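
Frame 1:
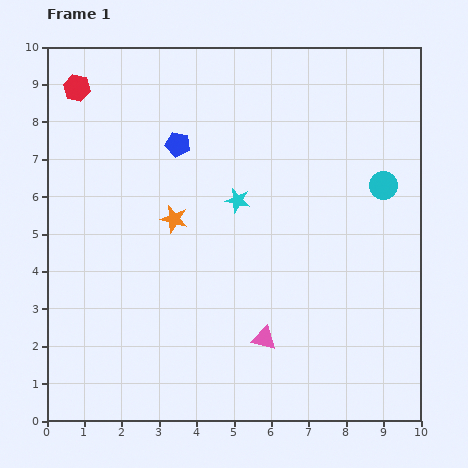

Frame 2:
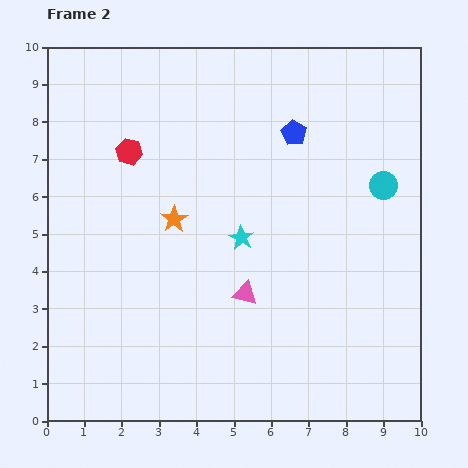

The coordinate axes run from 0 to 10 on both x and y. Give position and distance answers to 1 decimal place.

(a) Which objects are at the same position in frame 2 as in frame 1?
the orange star, the cyan circle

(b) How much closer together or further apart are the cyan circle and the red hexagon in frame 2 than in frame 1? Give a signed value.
-1.7

Distance in frame 1: 8.6. Distance in frame 2: 6.9.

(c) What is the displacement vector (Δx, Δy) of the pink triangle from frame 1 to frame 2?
(-0.5, 1.2)

The pink triangle was at (5.8, 2.2) in frame 1 and (5.3, 3.4) in frame 2.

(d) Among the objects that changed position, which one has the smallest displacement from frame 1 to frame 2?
the cyan star

(moved 1.0)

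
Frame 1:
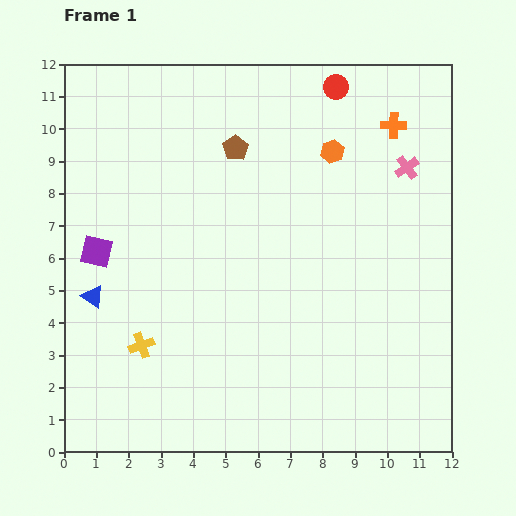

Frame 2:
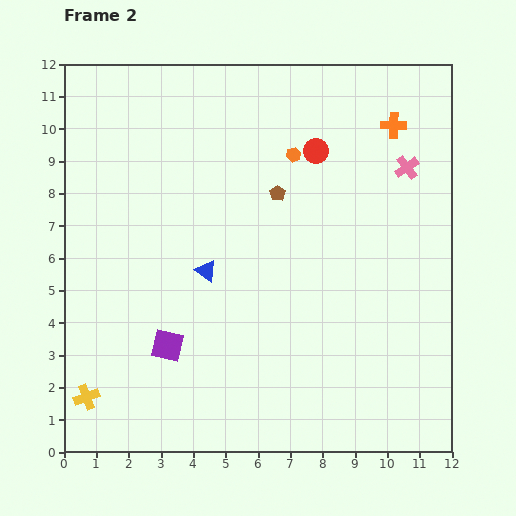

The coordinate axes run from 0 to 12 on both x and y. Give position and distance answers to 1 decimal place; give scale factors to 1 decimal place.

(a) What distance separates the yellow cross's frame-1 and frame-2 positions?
2.3

The yellow cross moved from (2.4, 3.3) to (0.7, 1.7), a distance of √(1.7² + 1.6²) ≈ 2.3.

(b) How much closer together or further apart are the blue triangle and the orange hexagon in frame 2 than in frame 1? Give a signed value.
-4.2

Distance in frame 1: 8.7. Distance in frame 2: 4.5.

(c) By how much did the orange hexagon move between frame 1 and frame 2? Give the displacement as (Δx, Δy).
(-1.2, -0.1)

The orange hexagon was at (8.3, 9.3) in frame 1 and (7.1, 9.2) in frame 2.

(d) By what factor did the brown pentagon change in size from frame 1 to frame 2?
0.6×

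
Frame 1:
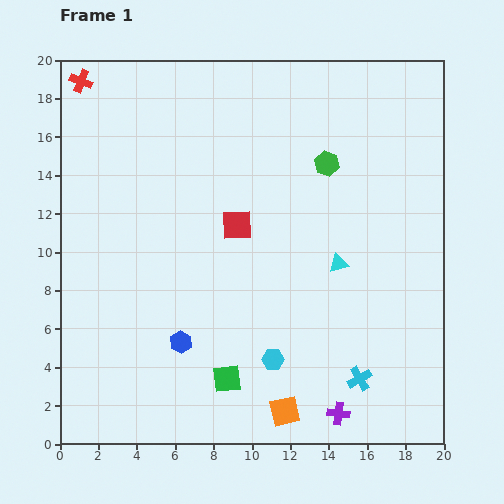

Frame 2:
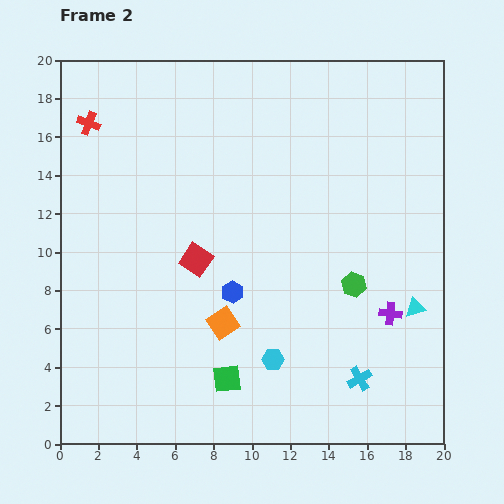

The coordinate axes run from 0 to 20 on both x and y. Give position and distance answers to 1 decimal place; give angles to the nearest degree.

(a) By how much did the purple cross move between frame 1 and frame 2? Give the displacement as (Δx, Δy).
(2.7, 5.2)

The purple cross was at (14.5, 1.6) in frame 1 and (17.2, 6.8) in frame 2.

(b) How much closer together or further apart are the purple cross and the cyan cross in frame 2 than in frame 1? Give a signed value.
+1.7

Distance in frame 1: 2.1. Distance in frame 2: 3.8.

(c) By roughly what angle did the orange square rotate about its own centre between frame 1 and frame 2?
22° counter-clockwise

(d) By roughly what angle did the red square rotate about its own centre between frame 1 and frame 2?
36° clockwise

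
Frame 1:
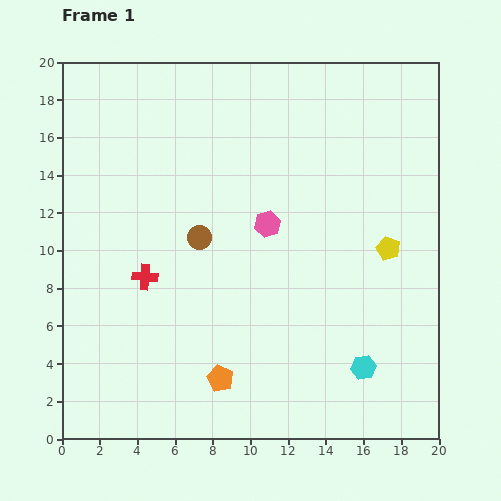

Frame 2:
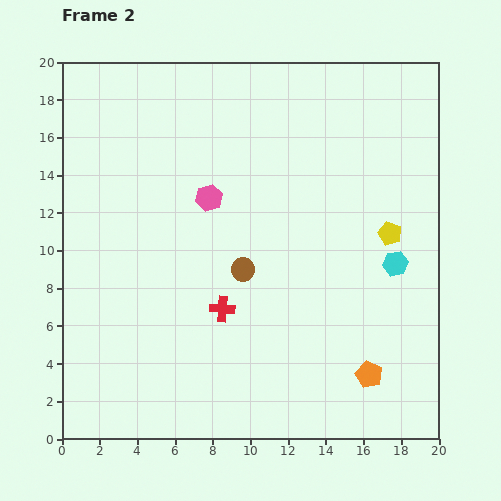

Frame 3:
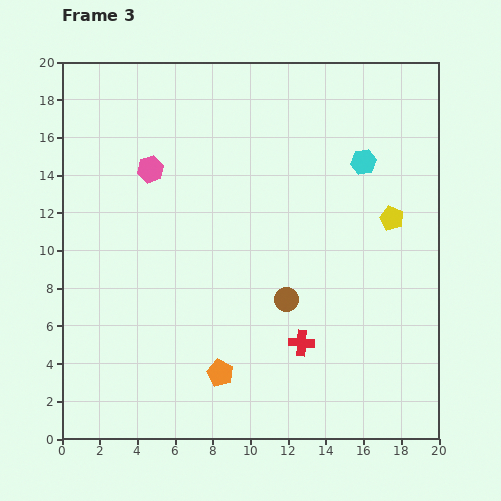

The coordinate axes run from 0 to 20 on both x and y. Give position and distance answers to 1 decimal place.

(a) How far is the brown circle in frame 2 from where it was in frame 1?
2.9

The brown circle moved from (7.3, 10.7) to (9.6, 9.0), a distance of √(2.3² + 1.7²) ≈ 2.9.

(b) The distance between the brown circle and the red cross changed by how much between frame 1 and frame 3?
-1.2

Distance in frame 1: 3.6. Distance in frame 3: 2.4.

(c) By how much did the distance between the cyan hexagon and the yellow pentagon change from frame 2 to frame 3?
+1.8

Distance in frame 2: 1.6. Distance in frame 3: 3.4.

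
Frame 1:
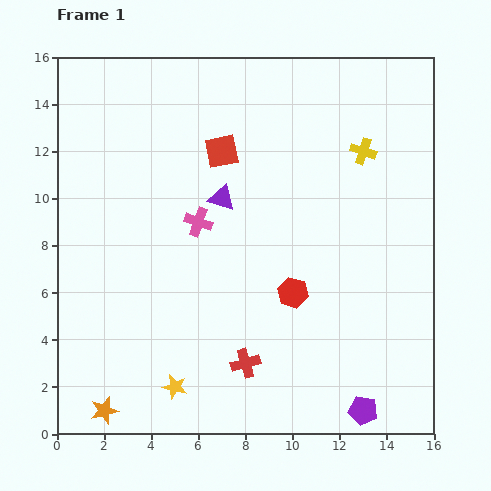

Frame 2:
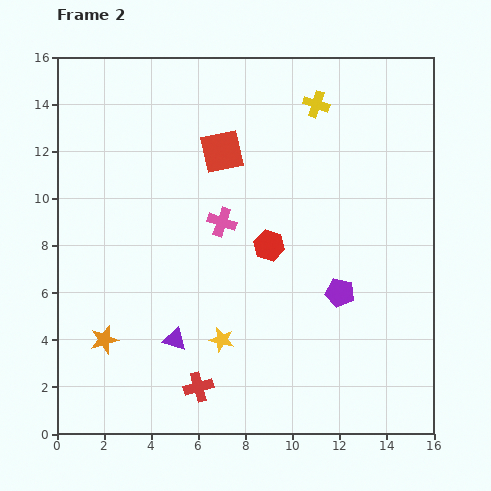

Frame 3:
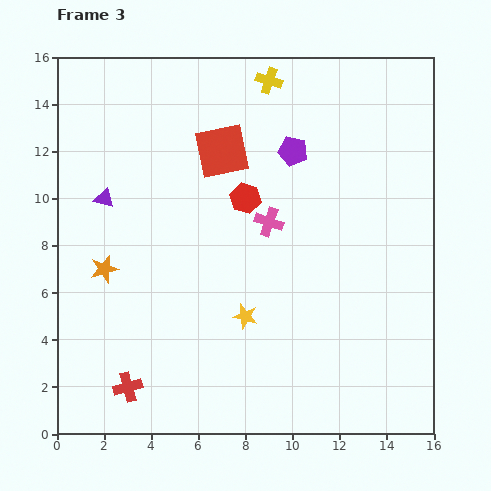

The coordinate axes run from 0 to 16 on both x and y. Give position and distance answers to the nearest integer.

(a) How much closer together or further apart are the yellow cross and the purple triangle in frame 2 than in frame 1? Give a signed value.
+6

Distance in frame 1: 6. Distance in frame 2: 12.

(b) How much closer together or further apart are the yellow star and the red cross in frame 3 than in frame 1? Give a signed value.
+3

Distance in frame 1: 3. Distance in frame 3: 6.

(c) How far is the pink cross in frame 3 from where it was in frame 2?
2

The pink cross moved from (7, 9) to (9, 9), a distance of √(2² + 0²) ≈ 2.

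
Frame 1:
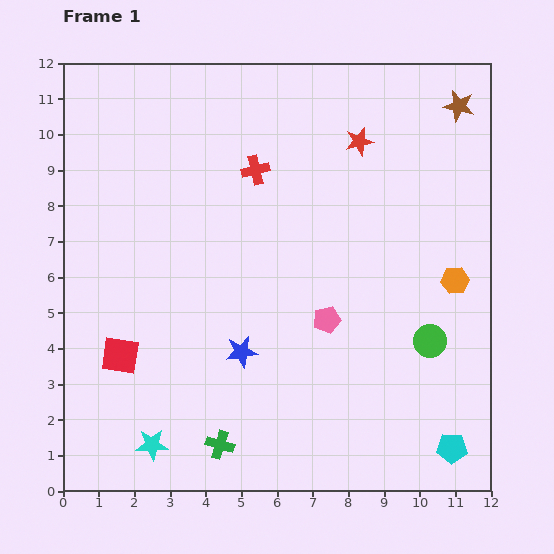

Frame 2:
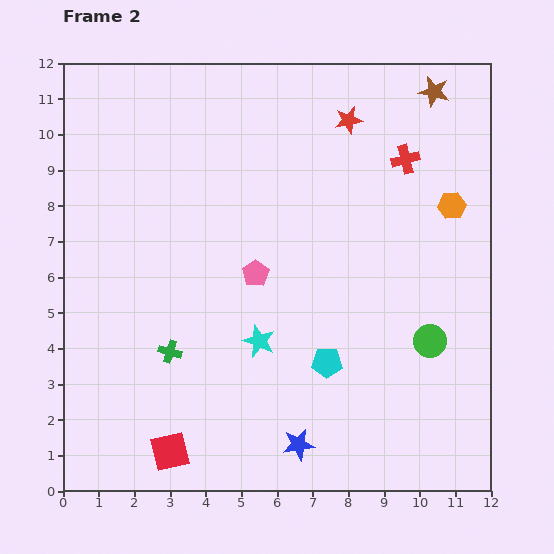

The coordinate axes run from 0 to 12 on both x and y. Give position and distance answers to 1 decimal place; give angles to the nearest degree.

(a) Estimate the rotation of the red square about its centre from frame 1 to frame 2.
22° counter-clockwise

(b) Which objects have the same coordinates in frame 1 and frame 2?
the green circle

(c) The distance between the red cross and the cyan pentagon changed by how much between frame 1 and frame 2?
-3.4

Distance in frame 1: 9.5. Distance in frame 2: 6.1.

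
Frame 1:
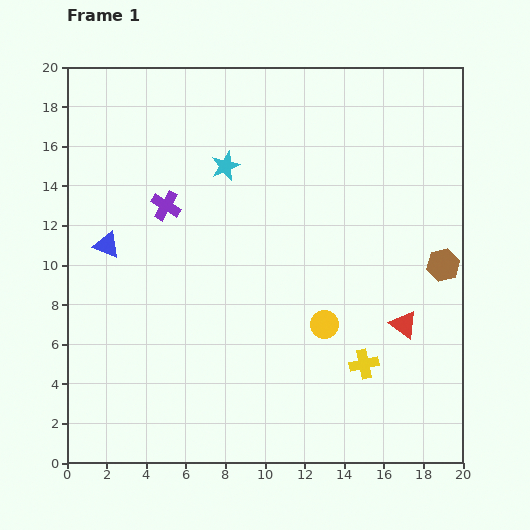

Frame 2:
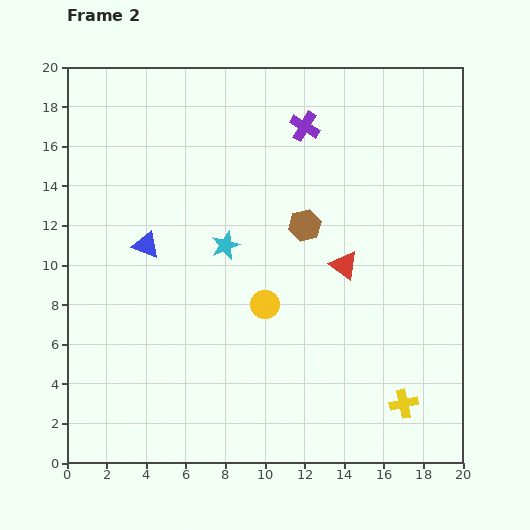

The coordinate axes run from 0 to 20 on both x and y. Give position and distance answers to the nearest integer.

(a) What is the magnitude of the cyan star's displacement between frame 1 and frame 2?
4

The cyan star moved from (8, 15) to (8, 11), a distance of √(0² + 4²) ≈ 4.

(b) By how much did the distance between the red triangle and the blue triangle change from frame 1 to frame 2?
-6

Distance in frame 1: 16. Distance in frame 2: 10.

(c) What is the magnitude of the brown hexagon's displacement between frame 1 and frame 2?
7

The brown hexagon moved from (19, 10) to (12, 12), a distance of √(7² + 2²) ≈ 7.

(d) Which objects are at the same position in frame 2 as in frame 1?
none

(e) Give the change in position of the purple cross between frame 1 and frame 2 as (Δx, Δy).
(7, 4)

The purple cross was at (5, 13) in frame 1 and (12, 17) in frame 2.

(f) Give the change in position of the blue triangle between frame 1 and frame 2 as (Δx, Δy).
(2, 0)

The blue triangle was at (2, 11) in frame 1 and (4, 11) in frame 2.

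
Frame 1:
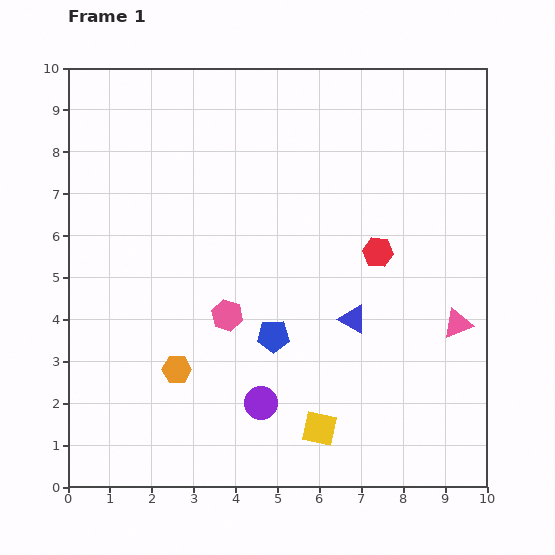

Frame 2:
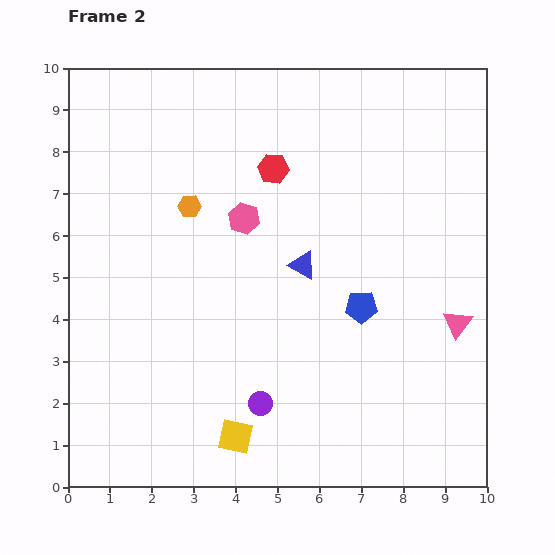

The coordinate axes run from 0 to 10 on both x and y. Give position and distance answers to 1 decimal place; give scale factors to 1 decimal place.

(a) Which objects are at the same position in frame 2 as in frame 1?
the purple circle, the pink triangle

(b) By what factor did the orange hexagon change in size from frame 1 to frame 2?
0.8×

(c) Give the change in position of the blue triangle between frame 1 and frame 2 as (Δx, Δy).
(-1.2, 1.3)

The blue triangle was at (6.8, 4.0) in frame 1 and (5.6, 5.3) in frame 2.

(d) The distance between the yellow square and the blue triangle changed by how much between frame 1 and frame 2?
+1.7

Distance in frame 1: 2.7. Distance in frame 2: 4.4.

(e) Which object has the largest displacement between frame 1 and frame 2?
the orange hexagon

(moved 3.9; next 3.2)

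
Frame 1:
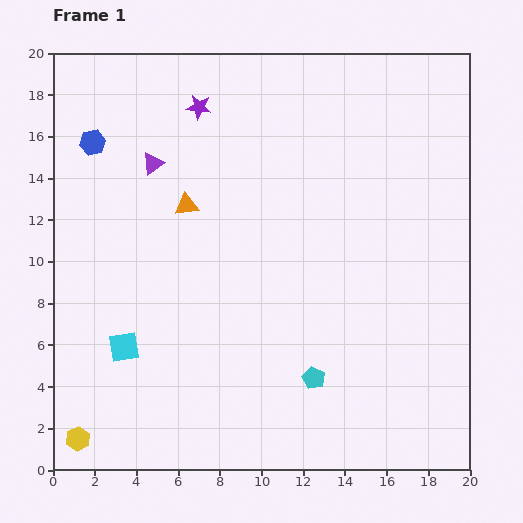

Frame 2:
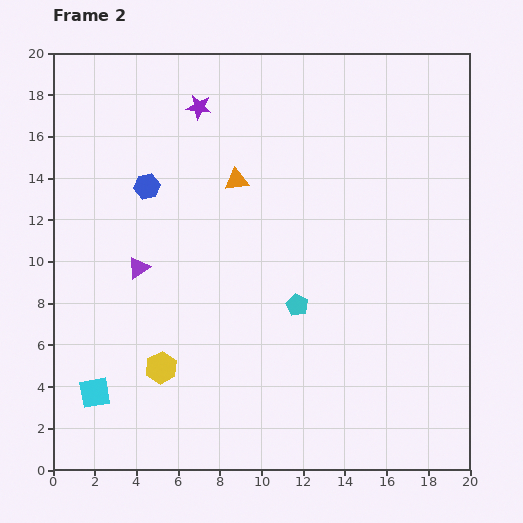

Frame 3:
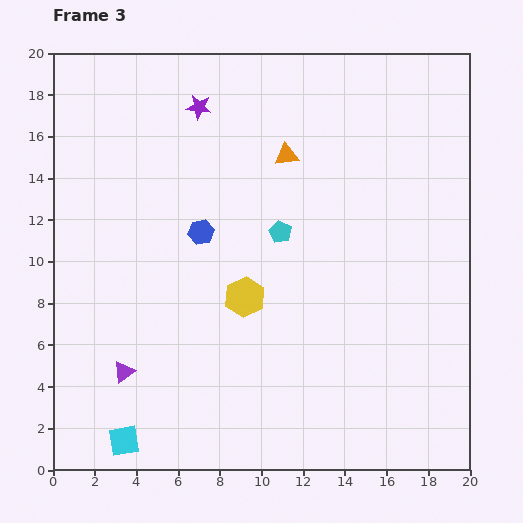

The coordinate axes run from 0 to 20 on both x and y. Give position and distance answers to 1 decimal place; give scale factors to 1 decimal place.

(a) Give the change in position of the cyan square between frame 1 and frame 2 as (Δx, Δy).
(-1.4, -2.2)

The cyan square was at (3.4, 5.9) in frame 1 and (2.0, 3.7) in frame 2.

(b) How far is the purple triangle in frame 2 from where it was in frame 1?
5.0

The purple triangle moved from (4.8, 14.7) to (4.1, 9.7), a distance of √(0.7² + 5.0²) ≈ 5.0.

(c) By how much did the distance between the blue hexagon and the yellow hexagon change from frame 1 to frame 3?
-10.5

Distance in frame 1: 14.2. Distance in frame 3: 3.7.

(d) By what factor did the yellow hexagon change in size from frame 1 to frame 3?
1.6×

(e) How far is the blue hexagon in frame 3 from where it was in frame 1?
6.7

The blue hexagon moved from (1.9, 15.7) to (7.1, 11.4), a distance of √(5.2² + 4.3²) ≈ 6.7.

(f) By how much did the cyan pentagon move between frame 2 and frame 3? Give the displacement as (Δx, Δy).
(-0.8, 3.5)

The cyan pentagon was at (11.7, 7.9) in frame 2 and (10.9, 11.4) in frame 3.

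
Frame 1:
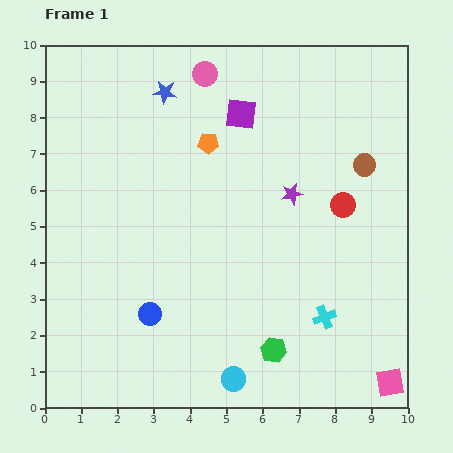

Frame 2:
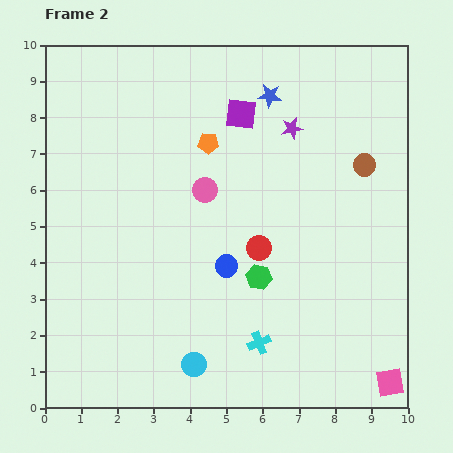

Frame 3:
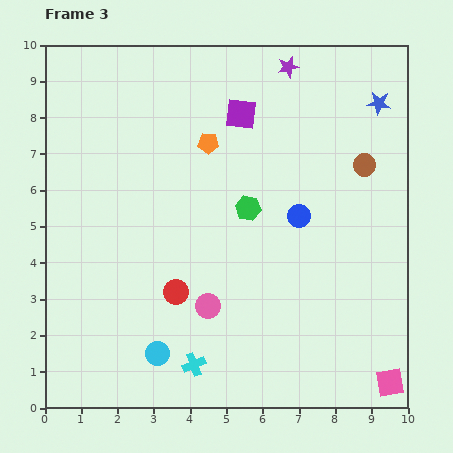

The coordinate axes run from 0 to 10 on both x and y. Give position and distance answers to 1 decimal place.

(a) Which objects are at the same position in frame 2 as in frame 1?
the purple square, the pink square, the orange pentagon, the brown circle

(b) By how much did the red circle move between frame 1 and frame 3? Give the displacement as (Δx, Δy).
(-4.6, -2.4)

The red circle was at (8.2, 5.6) in frame 1 and (3.6, 3.2) in frame 3.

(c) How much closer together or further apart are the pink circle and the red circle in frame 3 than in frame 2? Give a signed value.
-1.2

Distance in frame 2: 2.2. Distance in frame 3: 1.0.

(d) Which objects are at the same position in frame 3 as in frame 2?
the purple square, the pink square, the orange pentagon, the brown circle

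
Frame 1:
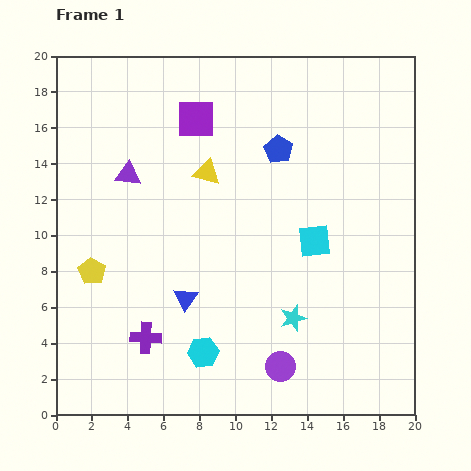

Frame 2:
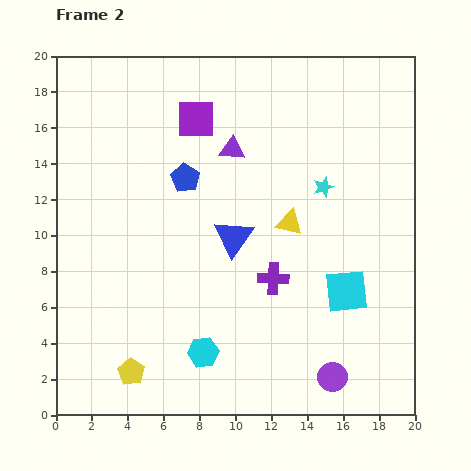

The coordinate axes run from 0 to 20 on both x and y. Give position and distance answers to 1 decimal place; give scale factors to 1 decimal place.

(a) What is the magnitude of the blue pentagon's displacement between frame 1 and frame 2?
5.4

The blue pentagon moved from (12.4, 14.8) to (7.2, 13.2), a distance of √(5.2² + 1.6²) ≈ 5.4.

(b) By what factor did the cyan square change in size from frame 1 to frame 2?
1.3×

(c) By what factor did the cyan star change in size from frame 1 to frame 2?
0.8×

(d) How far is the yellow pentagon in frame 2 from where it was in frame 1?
6.0

The yellow pentagon moved from (2.0, 8.0) to (4.2, 2.4), a distance of √(2.2² + 5.6²) ≈ 6.0.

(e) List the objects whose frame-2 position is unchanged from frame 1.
the purple square, the cyan hexagon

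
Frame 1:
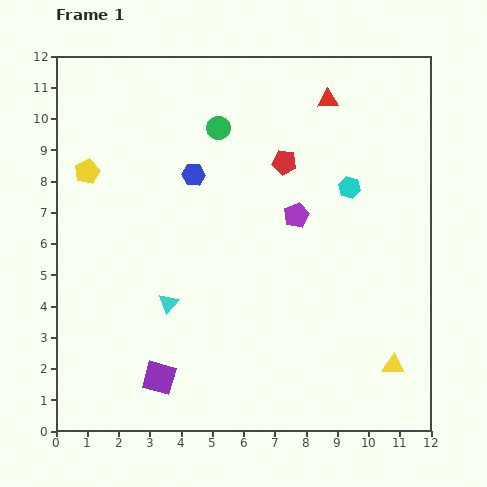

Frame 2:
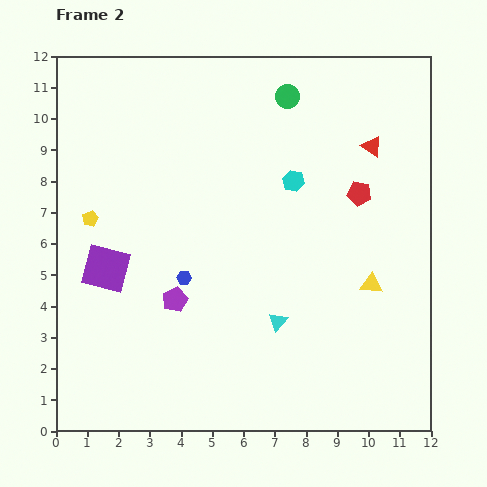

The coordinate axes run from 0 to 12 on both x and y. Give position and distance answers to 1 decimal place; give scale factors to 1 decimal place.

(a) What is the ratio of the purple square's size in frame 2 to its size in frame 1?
1.5×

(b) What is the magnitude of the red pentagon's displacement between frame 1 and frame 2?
2.6

The red pentagon moved from (7.3, 8.6) to (9.7, 7.6), a distance of √(2.4² + 1.0²) ≈ 2.6.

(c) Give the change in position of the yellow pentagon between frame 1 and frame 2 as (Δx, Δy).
(0.1, -1.5)

The yellow pentagon was at (1.0, 8.3) in frame 1 and (1.1, 6.8) in frame 2.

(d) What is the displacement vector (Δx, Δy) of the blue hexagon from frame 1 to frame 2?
(-0.3, -3.3)

The blue hexagon was at (4.4, 8.2) in frame 1 and (4.1, 4.9) in frame 2.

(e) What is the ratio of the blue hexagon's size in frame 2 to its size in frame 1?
0.6×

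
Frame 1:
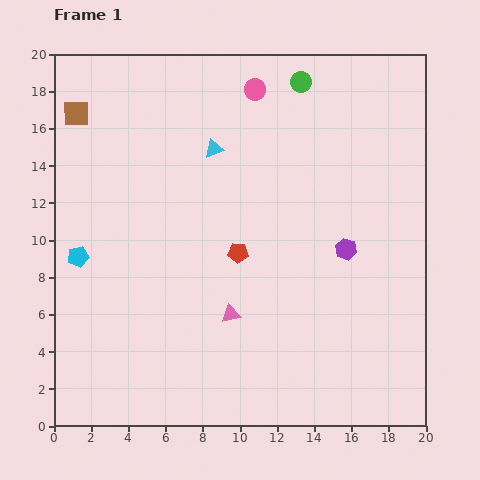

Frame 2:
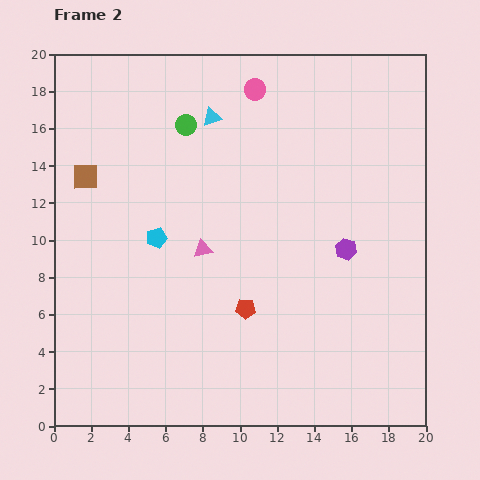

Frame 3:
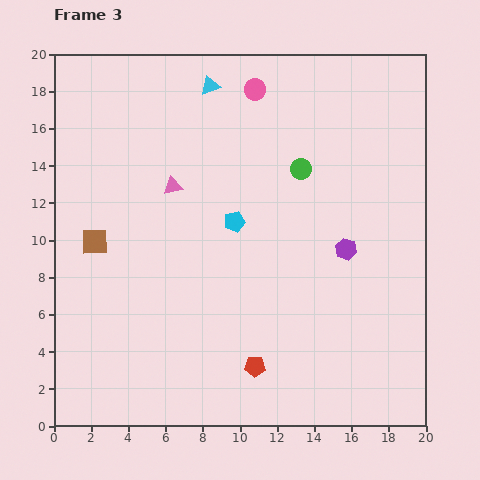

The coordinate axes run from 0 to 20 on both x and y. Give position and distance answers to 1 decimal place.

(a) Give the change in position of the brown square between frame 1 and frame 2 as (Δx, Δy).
(0.5, -3.4)

The brown square was at (1.2, 16.8) in frame 1 and (1.7, 13.4) in frame 2.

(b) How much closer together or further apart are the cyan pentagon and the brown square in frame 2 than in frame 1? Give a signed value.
-2.7

Distance in frame 1: 7.7. Distance in frame 2: 5.0.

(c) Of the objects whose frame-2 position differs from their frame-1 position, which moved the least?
the cyan triangle

(moved 1.7)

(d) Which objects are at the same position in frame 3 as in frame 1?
the purple hexagon, the pink circle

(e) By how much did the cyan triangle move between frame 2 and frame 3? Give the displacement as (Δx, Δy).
(-0.1, 1.7)

The cyan triangle was at (8.5, 16.6) in frame 2 and (8.4, 18.3) in frame 3.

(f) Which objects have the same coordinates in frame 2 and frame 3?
the purple hexagon, the pink circle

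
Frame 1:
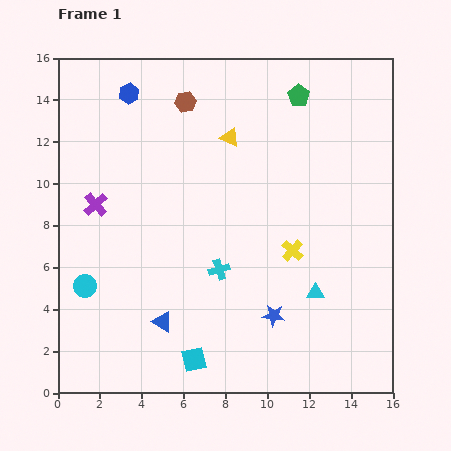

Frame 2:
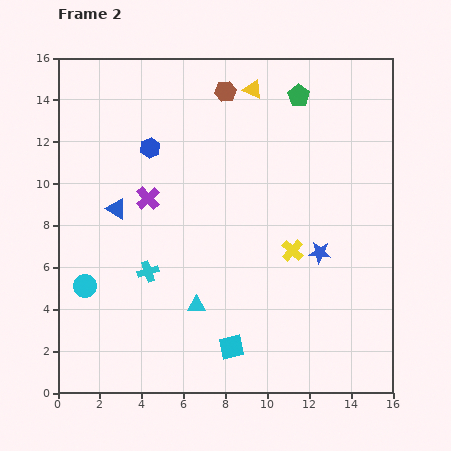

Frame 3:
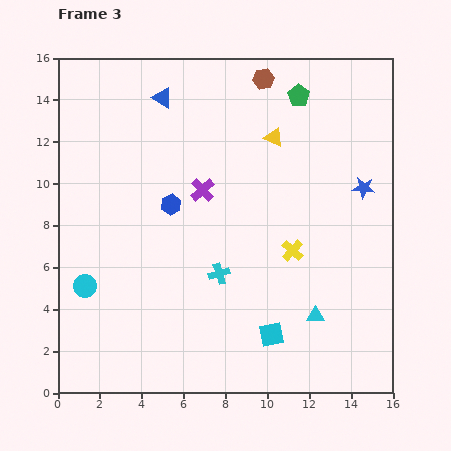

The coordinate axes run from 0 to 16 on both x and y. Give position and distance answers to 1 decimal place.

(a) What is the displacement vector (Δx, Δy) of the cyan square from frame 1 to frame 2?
(1.8, 0.6)

The cyan square was at (6.5, 1.6) in frame 1 and (8.3, 2.2) in frame 2.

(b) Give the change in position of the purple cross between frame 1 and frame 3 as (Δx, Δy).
(5.1, 0.7)

The purple cross was at (1.8, 9.0) in frame 1 and (6.9, 9.7) in frame 3.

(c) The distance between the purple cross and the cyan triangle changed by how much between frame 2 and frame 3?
+2.5

Distance in frame 2: 5.6. Distance in frame 3: 8.1.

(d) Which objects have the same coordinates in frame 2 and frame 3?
the cyan circle, the green pentagon, the yellow cross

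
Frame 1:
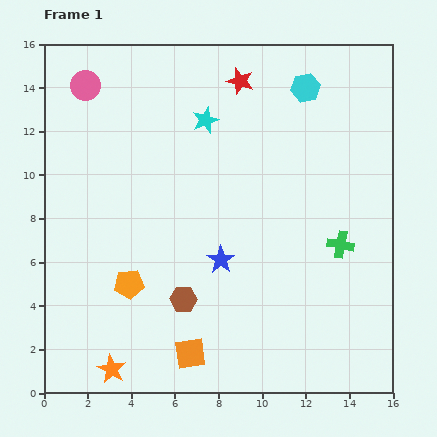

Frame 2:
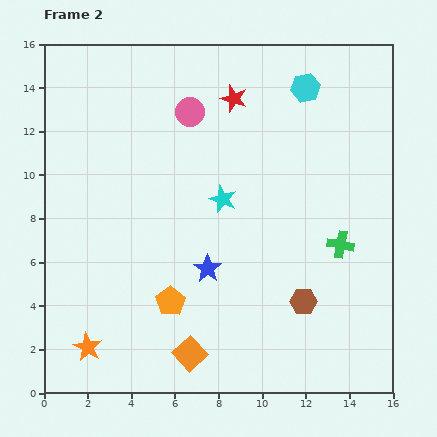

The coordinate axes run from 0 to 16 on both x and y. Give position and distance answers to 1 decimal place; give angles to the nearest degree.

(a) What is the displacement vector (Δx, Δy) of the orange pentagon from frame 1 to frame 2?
(1.9, -0.8)

The orange pentagon was at (3.9, 5.0) in frame 1 and (5.8, 4.2) in frame 2.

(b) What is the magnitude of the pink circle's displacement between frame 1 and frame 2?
4.9

The pink circle moved from (1.9, 14.1) to (6.7, 12.9), a distance of √(4.8² + 1.2²) ≈ 4.9.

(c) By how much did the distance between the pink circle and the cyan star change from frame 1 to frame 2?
-1.4

Distance in frame 1: 5.7. Distance in frame 2: 4.3.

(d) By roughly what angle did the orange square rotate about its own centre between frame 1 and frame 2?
34° counter-clockwise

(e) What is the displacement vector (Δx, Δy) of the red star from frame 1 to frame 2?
(-0.3, -0.8)

The red star was at (9.0, 14.3) in frame 1 and (8.7, 13.5) in frame 2.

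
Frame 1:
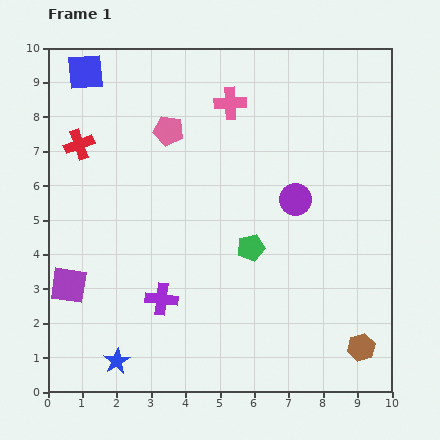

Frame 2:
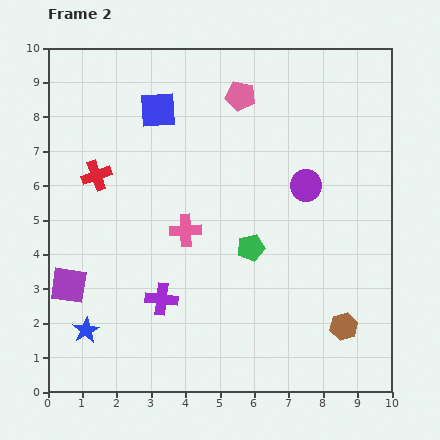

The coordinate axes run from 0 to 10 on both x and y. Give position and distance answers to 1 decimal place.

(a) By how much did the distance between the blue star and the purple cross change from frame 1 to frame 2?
+0.2

Distance in frame 1: 2.2. Distance in frame 2: 2.4.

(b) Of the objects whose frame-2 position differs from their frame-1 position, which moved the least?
the purple circle

(moved 0.5)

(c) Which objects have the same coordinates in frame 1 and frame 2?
the purple cross, the purple square, the green pentagon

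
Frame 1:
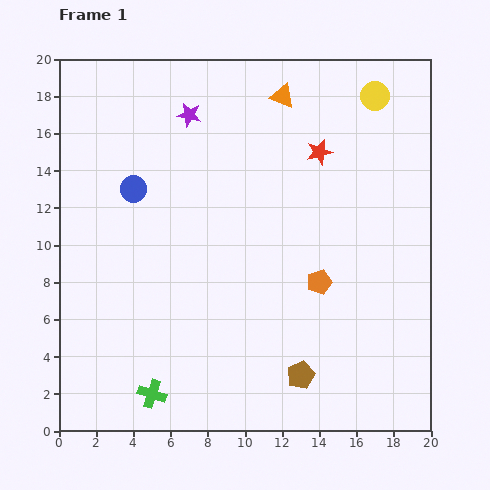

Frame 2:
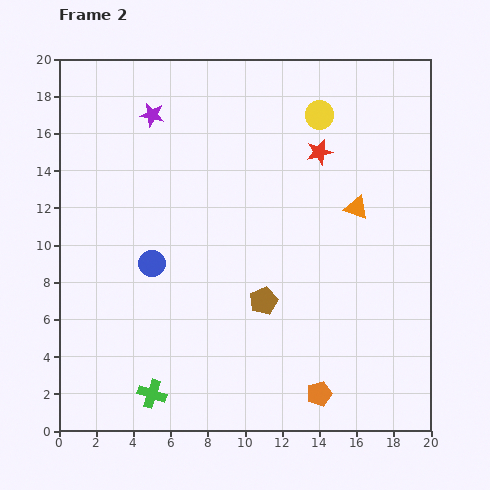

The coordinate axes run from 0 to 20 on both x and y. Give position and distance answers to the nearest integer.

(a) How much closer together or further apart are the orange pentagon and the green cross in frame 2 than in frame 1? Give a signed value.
-2

Distance in frame 1: 11. Distance in frame 2: 9.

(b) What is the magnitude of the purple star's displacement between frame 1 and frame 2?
2

The purple star moved from (7, 17) to (5, 17), a distance of √(2² + 0²) ≈ 2.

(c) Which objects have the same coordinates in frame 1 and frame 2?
the red star, the green cross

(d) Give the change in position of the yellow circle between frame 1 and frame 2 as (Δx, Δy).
(-3, -1)

The yellow circle was at (17, 18) in frame 1 and (14, 17) in frame 2.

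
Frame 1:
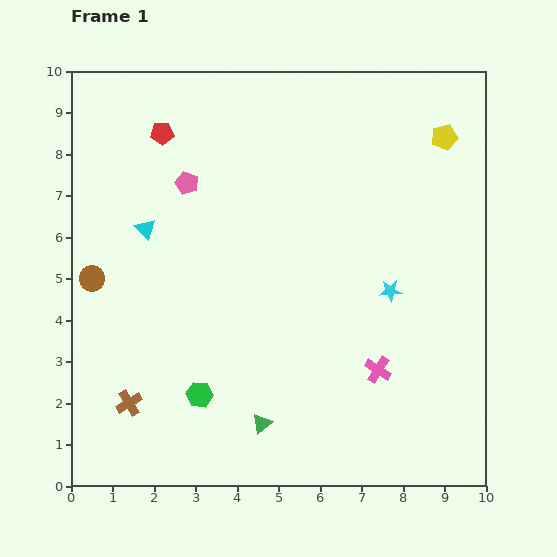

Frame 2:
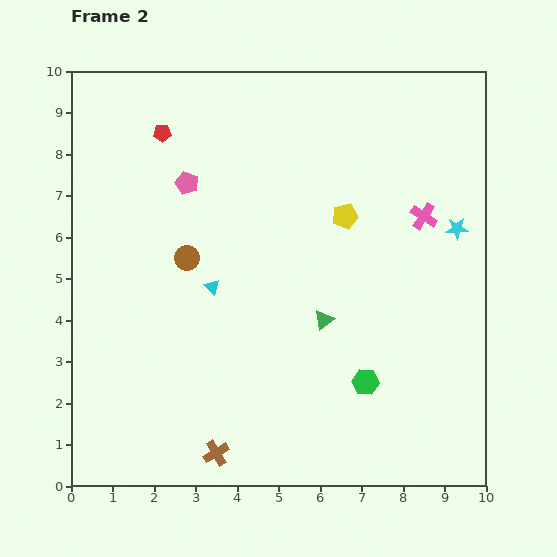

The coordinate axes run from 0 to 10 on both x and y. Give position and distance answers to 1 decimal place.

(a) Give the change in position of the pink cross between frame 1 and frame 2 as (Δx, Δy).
(1.1, 3.7)

The pink cross was at (7.4, 2.8) in frame 1 and (8.5, 6.5) in frame 2.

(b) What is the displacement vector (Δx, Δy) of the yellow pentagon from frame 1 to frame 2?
(-2.4, -1.9)

The yellow pentagon was at (9.0, 8.4) in frame 1 and (6.6, 6.5) in frame 2.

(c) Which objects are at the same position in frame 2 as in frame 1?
the red pentagon, the pink pentagon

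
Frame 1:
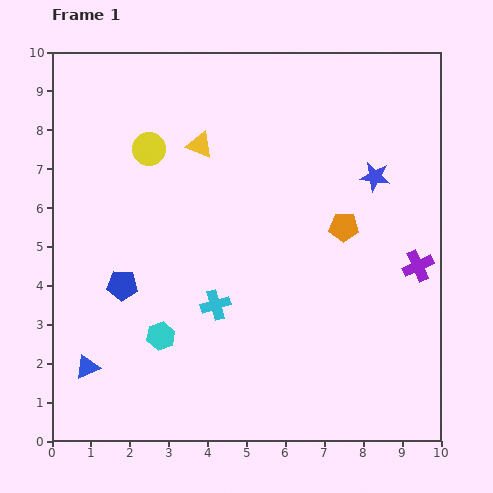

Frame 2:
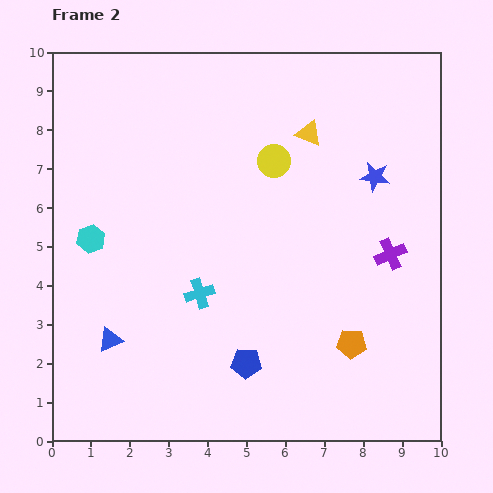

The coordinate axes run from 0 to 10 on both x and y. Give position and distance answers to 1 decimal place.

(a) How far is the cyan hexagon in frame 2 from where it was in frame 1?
3.1

The cyan hexagon moved from (2.8, 2.7) to (1.0, 5.2), a distance of √(1.8² + 2.5²) ≈ 3.1.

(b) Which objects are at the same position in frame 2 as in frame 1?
the blue star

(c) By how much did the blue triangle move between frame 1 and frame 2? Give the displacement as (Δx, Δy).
(0.6, 0.7)

The blue triangle was at (0.9, 1.9) in frame 1 and (1.5, 2.6) in frame 2.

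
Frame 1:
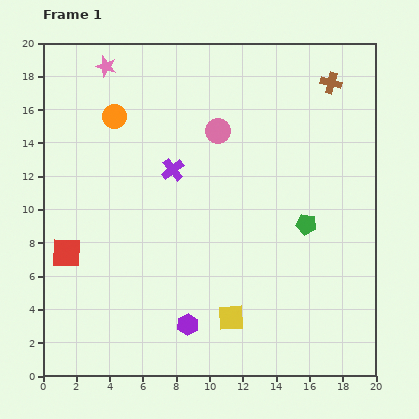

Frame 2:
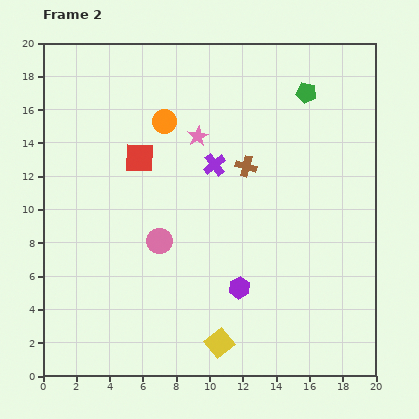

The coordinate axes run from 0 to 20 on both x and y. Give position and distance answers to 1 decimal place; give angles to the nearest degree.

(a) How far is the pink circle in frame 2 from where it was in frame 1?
7.5

The pink circle moved from (10.5, 14.7) to (7.0, 8.1), a distance of √(3.5² + 6.6²) ≈ 7.5.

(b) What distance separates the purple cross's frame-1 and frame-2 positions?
2.5

The purple cross moved from (7.8, 12.4) to (10.3, 12.7), a distance of √(2.5² + 0.3²) ≈ 2.5.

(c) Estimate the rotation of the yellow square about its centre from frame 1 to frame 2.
35° counter-clockwise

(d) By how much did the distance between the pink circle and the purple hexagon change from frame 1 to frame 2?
-6.1

Distance in frame 1: 11.7. Distance in frame 2: 5.6.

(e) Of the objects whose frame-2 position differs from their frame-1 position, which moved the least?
the yellow square

(moved 1.7)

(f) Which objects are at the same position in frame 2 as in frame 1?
none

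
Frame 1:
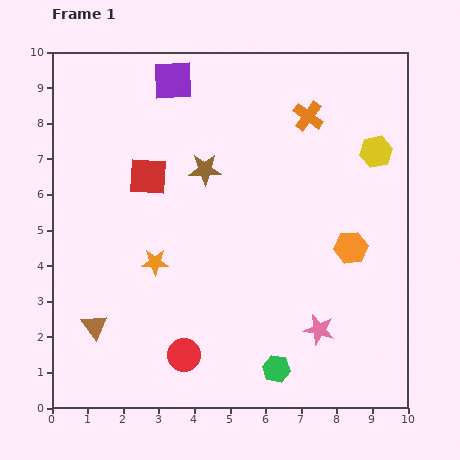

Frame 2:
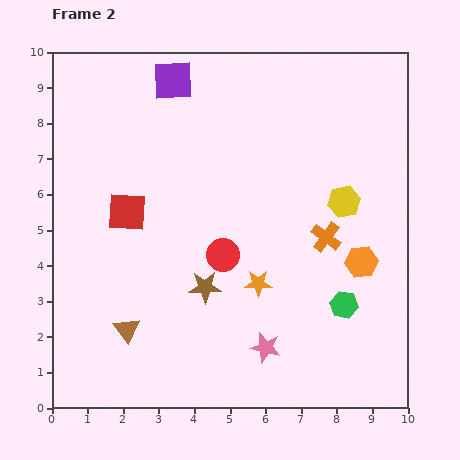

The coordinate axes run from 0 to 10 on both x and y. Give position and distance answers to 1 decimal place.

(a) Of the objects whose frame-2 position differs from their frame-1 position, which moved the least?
the orange hexagon

(moved 0.5)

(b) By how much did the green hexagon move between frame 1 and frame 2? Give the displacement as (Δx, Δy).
(1.9, 1.8)

The green hexagon was at (6.3, 1.1) in frame 1 and (8.2, 2.9) in frame 2.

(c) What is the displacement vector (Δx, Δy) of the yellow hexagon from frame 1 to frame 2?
(-0.9, -1.4)

The yellow hexagon was at (9.1, 7.2) in frame 1 and (8.2, 5.8) in frame 2.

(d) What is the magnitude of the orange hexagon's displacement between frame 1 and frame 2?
0.5

The orange hexagon moved from (8.4, 4.5) to (8.7, 4.1), a distance of √(0.3² + 0.4²) ≈ 0.5.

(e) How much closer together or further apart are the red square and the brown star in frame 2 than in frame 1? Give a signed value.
+1.4

Distance in frame 1: 1.6. Distance in frame 2: 3.0.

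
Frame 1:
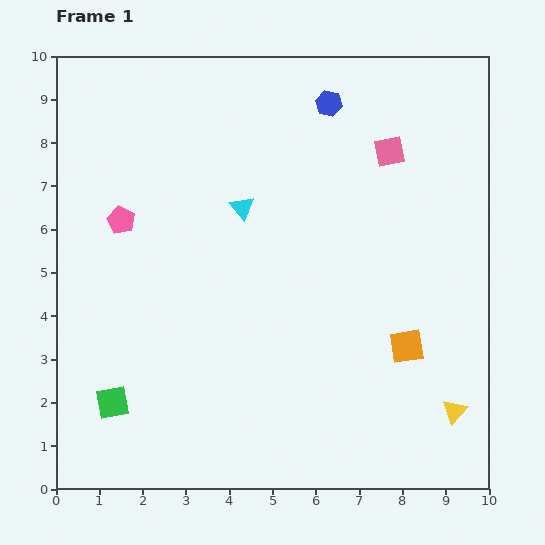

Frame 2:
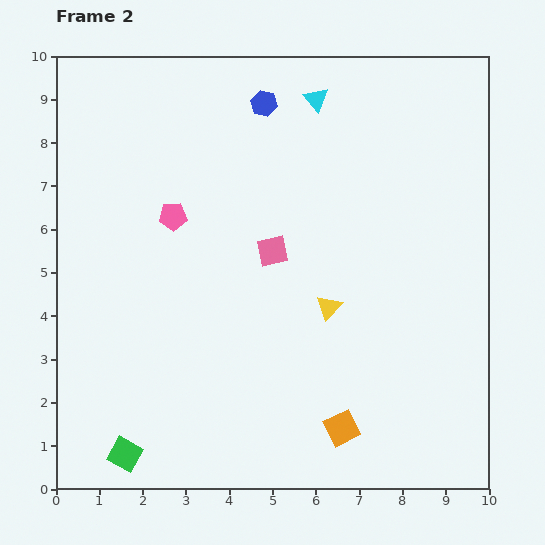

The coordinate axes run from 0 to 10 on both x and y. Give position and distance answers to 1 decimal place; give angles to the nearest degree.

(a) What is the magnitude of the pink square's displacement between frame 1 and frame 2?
3.5

The pink square moved from (7.7, 7.8) to (5.0, 5.5), a distance of √(2.7² + 2.3²) ≈ 3.5.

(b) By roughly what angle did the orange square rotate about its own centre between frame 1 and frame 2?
18° counter-clockwise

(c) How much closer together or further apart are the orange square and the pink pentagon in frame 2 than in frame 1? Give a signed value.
-0.9

Distance in frame 1: 7.2. Distance in frame 2: 6.3.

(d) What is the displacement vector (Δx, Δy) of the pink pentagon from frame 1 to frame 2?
(1.2, 0.1)

The pink pentagon was at (1.5, 6.2) in frame 1 and (2.7, 6.3) in frame 2.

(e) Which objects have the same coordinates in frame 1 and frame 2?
none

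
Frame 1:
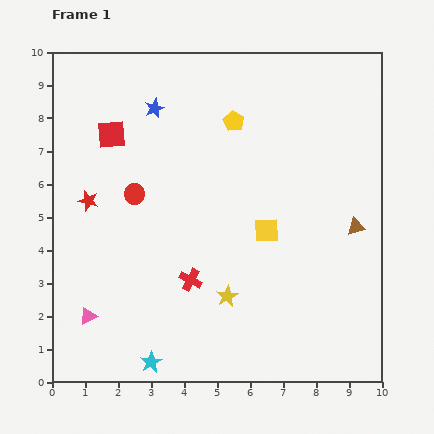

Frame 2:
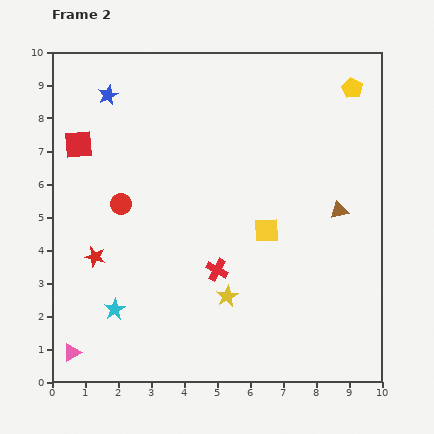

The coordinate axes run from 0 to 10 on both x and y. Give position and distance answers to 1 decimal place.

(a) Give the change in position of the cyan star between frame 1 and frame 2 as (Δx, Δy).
(-1.1, 1.6)

The cyan star was at (3.0, 0.6) in frame 1 and (1.9, 2.2) in frame 2.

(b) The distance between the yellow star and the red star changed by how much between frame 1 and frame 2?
-0.9

Distance in frame 1: 5.1. Distance in frame 2: 4.2.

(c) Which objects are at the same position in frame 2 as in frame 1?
the yellow square, the yellow star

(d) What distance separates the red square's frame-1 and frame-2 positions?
1.0

The red square moved from (1.8, 7.5) to (0.8, 7.2), a distance of √(1.0² + 0.3²) ≈ 1.0.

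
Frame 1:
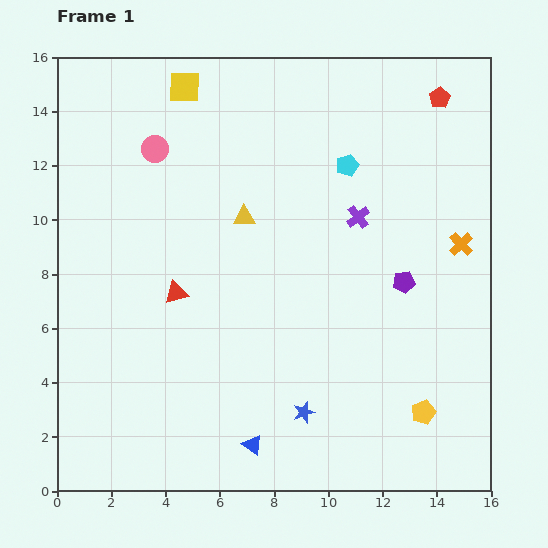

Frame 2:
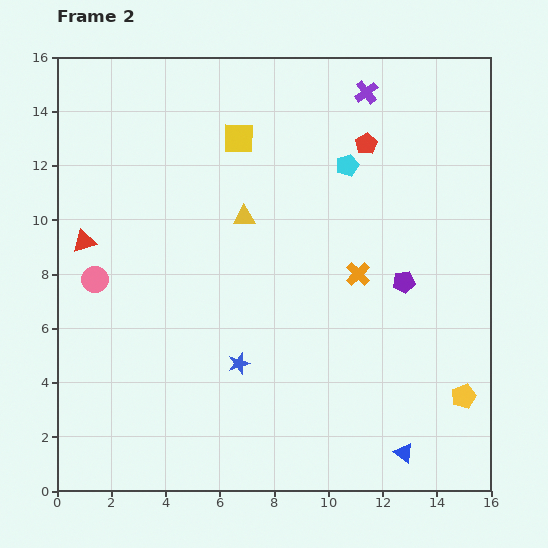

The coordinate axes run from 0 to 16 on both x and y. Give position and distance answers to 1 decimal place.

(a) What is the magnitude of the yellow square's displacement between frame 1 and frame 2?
2.8

The yellow square moved from (4.7, 14.9) to (6.7, 13.0), a distance of √(2.0² + 1.9²) ≈ 2.8.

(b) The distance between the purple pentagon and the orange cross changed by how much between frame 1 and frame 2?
-0.8

Distance in frame 1: 2.5. Distance in frame 2: 1.7.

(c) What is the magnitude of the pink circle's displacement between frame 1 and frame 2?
5.3

The pink circle moved from (3.6, 12.6) to (1.4, 7.8), a distance of √(2.2² + 4.8²) ≈ 5.3.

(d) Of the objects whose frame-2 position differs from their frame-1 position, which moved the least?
the yellow pentagon

(moved 1.6)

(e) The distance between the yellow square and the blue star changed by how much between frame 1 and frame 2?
-4.5

Distance in frame 1: 12.8. Distance in frame 2: 8.3.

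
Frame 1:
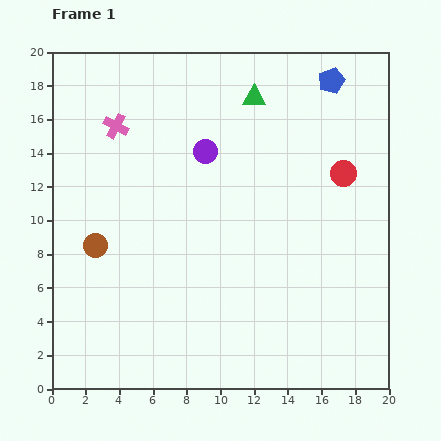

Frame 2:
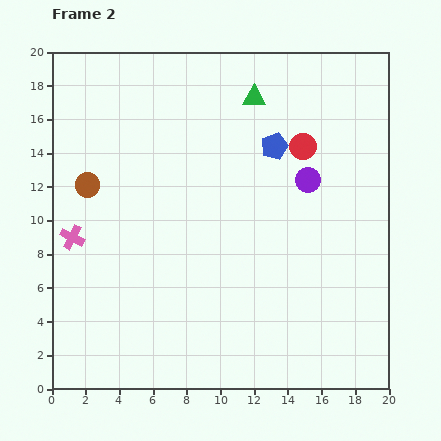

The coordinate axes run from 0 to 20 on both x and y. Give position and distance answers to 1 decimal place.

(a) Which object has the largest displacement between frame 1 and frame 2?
the pink cross

(moved 7.1; next 6.3)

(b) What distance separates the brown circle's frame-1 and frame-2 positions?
3.6

The brown circle moved from (2.6, 8.5) to (2.1, 12.1), a distance of √(0.5² + 3.6²) ≈ 3.6.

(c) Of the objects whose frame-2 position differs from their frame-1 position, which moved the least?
the red circle

(moved 2.9)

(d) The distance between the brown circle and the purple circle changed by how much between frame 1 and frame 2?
+4.5

Distance in frame 1: 8.6. Distance in frame 2: 13.1.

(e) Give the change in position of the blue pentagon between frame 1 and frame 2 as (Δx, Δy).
(-3.4, -3.9)

The blue pentagon was at (16.6, 18.3) in frame 1 and (13.2, 14.4) in frame 2.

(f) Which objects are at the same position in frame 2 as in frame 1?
the green triangle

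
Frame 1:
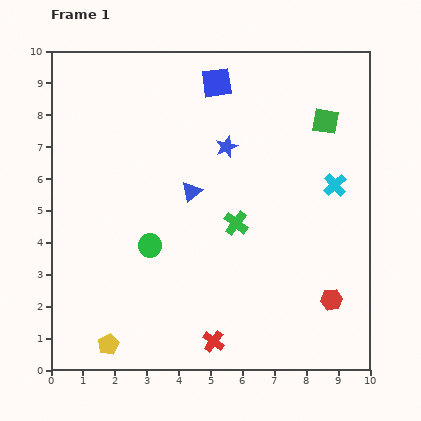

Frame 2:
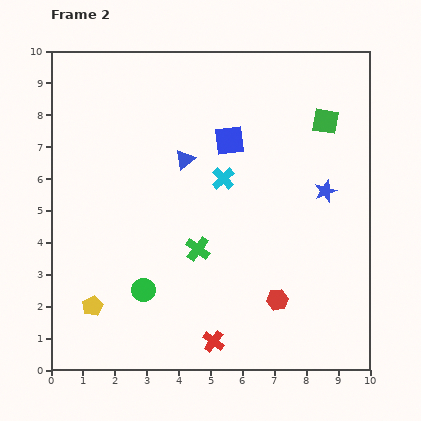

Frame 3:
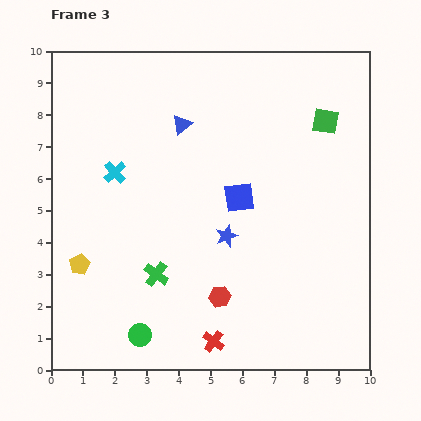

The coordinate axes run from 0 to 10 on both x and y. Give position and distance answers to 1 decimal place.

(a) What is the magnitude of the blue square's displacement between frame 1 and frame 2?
1.8

The blue square moved from (5.2, 9.0) to (5.6, 7.2), a distance of √(0.4² + 1.8²) ≈ 1.8.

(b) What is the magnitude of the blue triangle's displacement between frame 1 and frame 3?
2.1

The blue triangle moved from (4.4, 5.6) to (4.1, 7.7), a distance of √(0.3² + 2.1²) ≈ 2.1.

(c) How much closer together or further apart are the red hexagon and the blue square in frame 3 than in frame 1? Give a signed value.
-4.5

Distance in frame 1: 7.7. Distance in frame 3: 3.2.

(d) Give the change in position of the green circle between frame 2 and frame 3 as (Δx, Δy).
(-0.1, -1.4)

The green circle was at (2.9, 2.5) in frame 2 and (2.8, 1.1) in frame 3.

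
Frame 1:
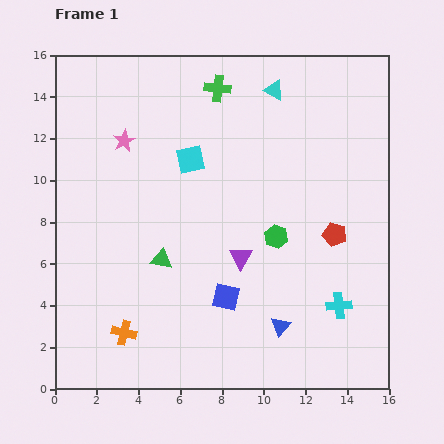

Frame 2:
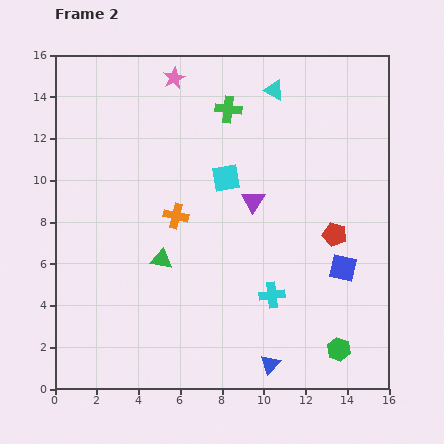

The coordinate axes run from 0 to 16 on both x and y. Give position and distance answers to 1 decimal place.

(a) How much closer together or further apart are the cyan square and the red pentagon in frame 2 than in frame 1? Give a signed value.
-1.9

Distance in frame 1: 7.8. Distance in frame 2: 5.9.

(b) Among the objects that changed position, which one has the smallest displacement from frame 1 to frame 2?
the green cross

(moved 1.1)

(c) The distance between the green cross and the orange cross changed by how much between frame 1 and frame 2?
-6.8

Distance in frame 1: 12.5. Distance in frame 2: 5.7.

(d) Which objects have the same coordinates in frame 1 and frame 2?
the green triangle, the red pentagon, the cyan triangle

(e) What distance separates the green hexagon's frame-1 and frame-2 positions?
6.2

The green hexagon moved from (10.6, 7.3) to (13.6, 1.9), a distance of √(3.0² + 5.4²) ≈ 6.2.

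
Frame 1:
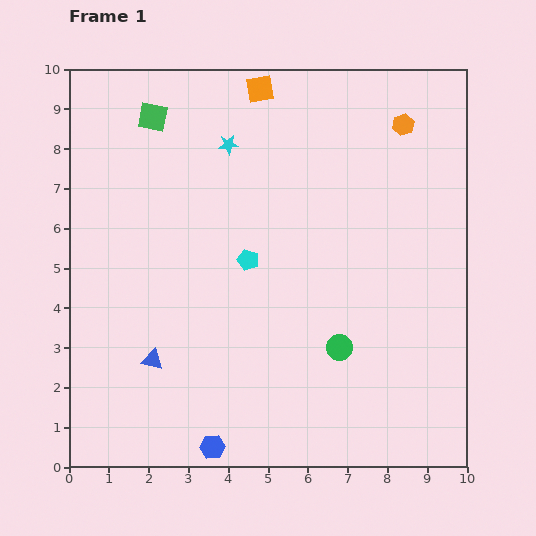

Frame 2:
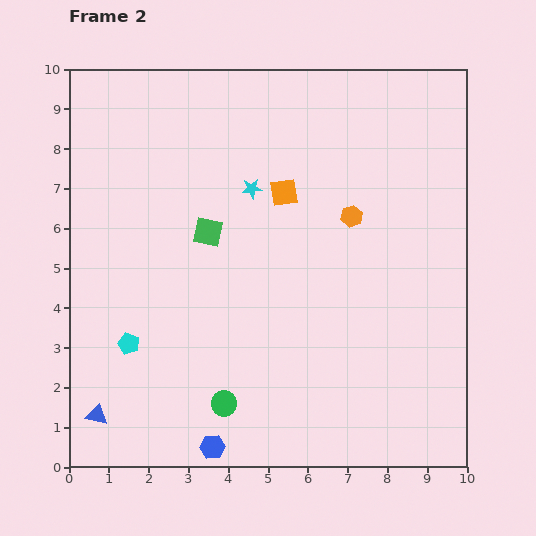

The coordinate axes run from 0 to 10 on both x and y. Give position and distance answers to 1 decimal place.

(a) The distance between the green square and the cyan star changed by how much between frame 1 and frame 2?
-0.4

Distance in frame 1: 2.0. Distance in frame 2: 1.6.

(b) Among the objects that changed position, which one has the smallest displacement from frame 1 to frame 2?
the cyan star

(moved 1.3)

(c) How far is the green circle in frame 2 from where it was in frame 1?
3.2

The green circle moved from (6.8, 3.0) to (3.9, 1.6), a distance of √(2.9² + 1.4²) ≈ 3.2.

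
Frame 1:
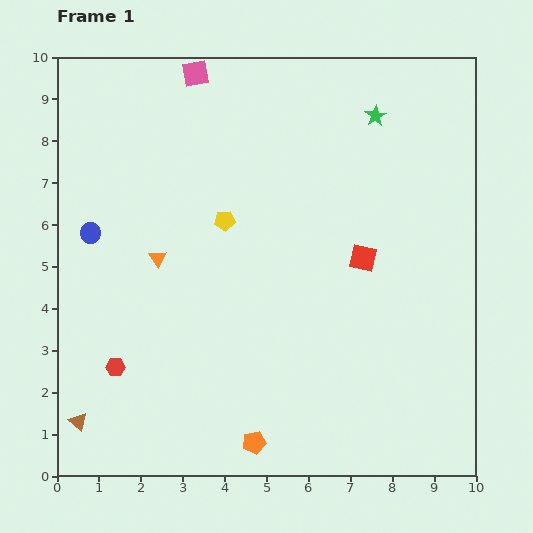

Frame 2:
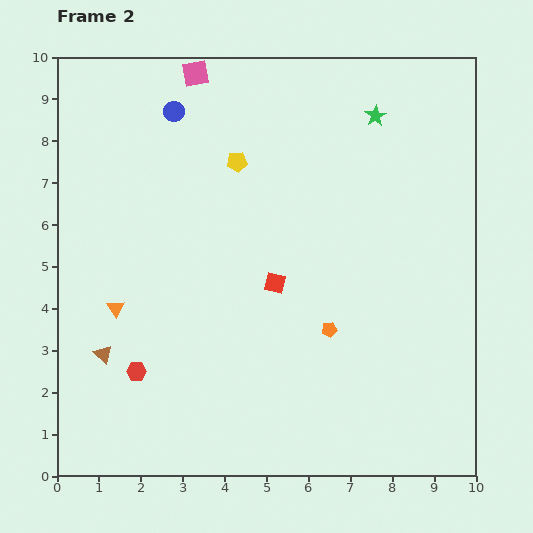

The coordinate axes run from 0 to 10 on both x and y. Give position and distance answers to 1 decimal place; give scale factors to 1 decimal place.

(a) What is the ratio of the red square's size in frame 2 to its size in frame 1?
0.8×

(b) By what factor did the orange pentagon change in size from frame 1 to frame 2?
0.6×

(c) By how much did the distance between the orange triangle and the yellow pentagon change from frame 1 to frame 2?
+2.7

Distance in frame 1: 1.8. Distance in frame 2: 4.5.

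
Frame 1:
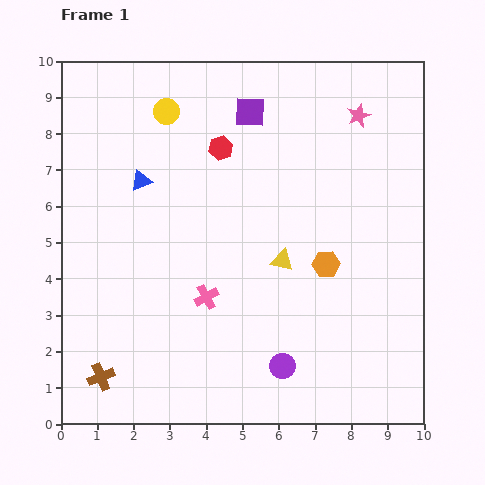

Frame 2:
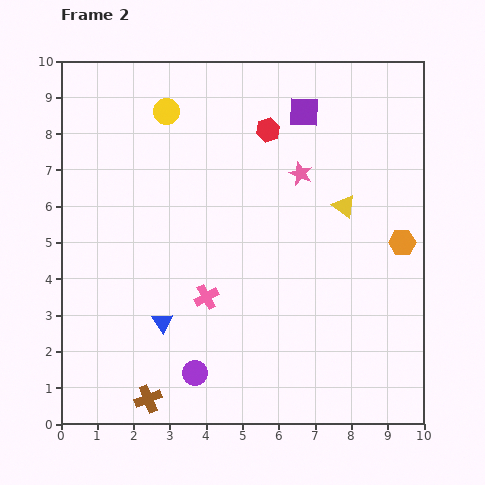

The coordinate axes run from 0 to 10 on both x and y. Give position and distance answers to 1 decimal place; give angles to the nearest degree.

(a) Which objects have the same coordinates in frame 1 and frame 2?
the pink cross, the yellow circle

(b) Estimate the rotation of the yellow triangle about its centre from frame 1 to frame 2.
22° clockwise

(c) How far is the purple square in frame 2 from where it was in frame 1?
1.5

The purple square moved from (5.2, 8.6) to (6.7, 8.6), a distance of √(1.5² + 0.0²) ≈ 1.5.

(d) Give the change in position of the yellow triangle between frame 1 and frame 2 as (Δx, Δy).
(1.7, 1.5)

The yellow triangle was at (6.1, 4.5) in frame 1 and (7.8, 6.0) in frame 2.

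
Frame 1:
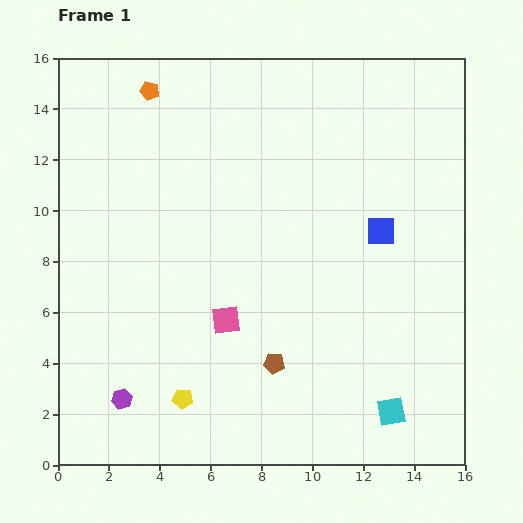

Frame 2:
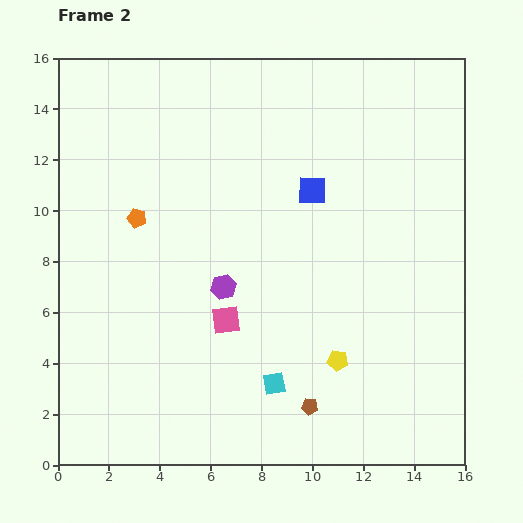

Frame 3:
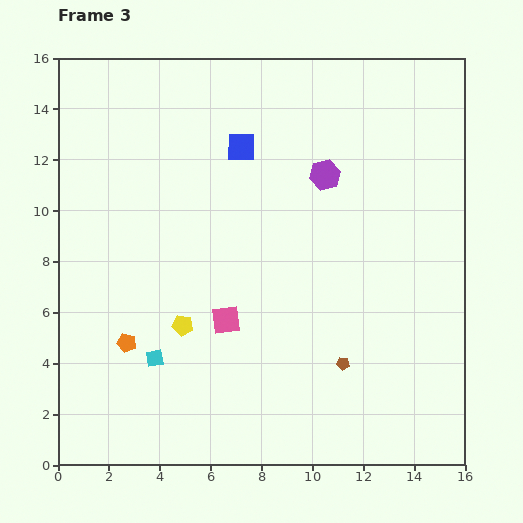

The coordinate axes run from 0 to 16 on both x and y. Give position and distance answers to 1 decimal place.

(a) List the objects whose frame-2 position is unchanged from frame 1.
the pink square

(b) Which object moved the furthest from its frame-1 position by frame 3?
the purple hexagon

(moved 11.9; next 9.9)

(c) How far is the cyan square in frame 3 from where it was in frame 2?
4.8

The cyan square moved from (8.5, 3.2) to (3.8, 4.2), a distance of √(4.7² + 1.0²) ≈ 4.8.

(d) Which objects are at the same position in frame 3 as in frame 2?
the pink square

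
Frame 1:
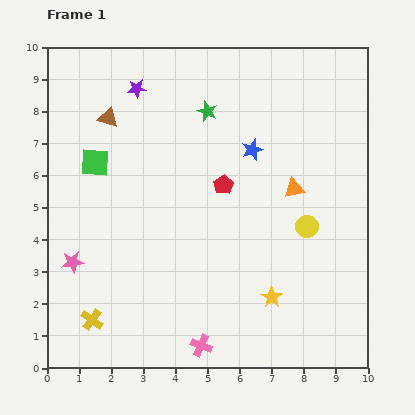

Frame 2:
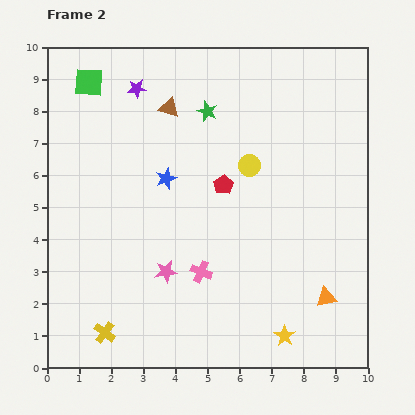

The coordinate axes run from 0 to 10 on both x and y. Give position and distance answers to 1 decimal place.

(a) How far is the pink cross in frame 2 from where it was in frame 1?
2.3

The pink cross moved from (4.8, 0.7) to (4.8, 3.0), a distance of √(0.0² + 2.3²) ≈ 2.3.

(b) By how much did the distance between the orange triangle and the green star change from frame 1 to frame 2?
+3.3

Distance in frame 1: 3.6. Distance in frame 2: 6.9.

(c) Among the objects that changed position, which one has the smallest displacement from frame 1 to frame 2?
the yellow cross

(moved 0.6)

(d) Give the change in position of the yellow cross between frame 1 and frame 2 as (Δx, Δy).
(0.4, -0.4)

The yellow cross was at (1.4, 1.5) in frame 1 and (1.8, 1.1) in frame 2.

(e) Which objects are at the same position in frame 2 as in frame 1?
the green star, the red pentagon, the purple star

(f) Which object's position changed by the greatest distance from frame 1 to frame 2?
the orange triangle

(moved 3.5; next 2.9)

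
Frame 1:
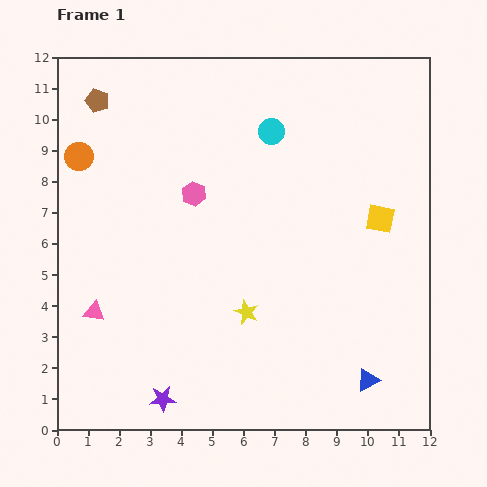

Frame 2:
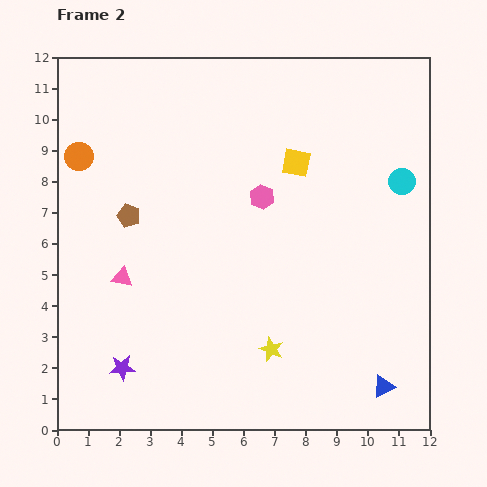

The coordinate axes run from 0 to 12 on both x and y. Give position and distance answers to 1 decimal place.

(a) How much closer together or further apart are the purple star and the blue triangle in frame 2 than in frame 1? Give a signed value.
+1.8

Distance in frame 1: 6.6. Distance in frame 2: 8.4.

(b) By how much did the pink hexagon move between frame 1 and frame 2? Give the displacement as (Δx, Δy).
(2.2, -0.1)

The pink hexagon was at (4.4, 7.6) in frame 1 and (6.6, 7.5) in frame 2.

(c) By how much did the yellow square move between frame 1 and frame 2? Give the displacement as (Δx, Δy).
(-2.7, 1.8)

The yellow square was at (10.4, 6.8) in frame 1 and (7.7, 8.6) in frame 2.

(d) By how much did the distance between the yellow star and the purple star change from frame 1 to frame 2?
+0.9

Distance in frame 1: 3.9. Distance in frame 2: 4.8.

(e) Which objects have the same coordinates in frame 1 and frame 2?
the orange circle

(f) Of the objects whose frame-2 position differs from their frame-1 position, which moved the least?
the blue triangle

(moved 0.5)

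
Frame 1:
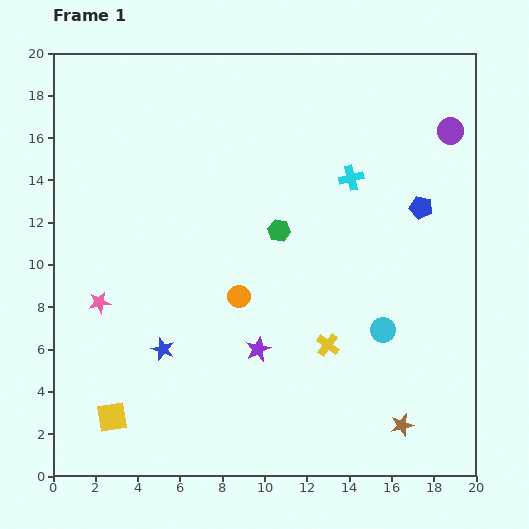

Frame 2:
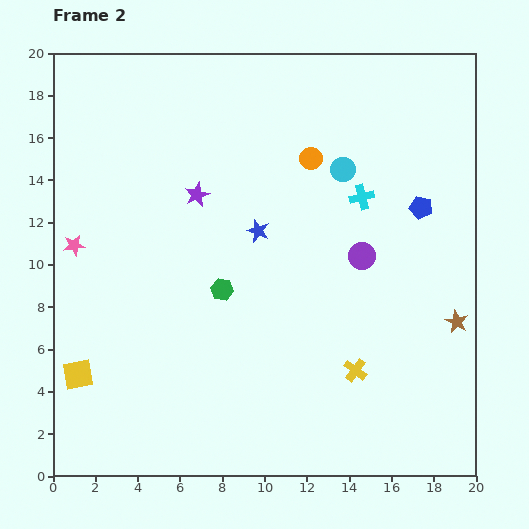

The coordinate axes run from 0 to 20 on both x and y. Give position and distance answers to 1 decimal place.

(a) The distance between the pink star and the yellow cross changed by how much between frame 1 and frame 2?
+3.5

Distance in frame 1: 11.0. Distance in frame 2: 14.5.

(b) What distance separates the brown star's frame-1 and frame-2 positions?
5.5

The brown star moved from (16.5, 2.4) to (19.1, 7.3), a distance of √(2.6² + 4.9²) ≈ 5.5.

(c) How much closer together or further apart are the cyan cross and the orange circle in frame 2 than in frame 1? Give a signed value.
-4.7

Distance in frame 1: 7.7. Distance in frame 2: 3.0.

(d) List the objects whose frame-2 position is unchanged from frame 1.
the blue pentagon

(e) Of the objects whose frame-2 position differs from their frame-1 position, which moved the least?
the cyan cross

(moved 1.0)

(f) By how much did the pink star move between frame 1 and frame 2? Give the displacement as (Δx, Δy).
(-1.2, 2.7)

The pink star was at (2.2, 8.2) in frame 1 and (1.0, 10.9) in frame 2.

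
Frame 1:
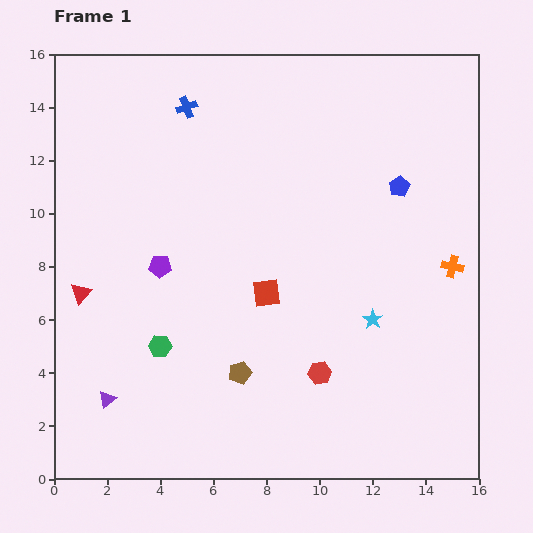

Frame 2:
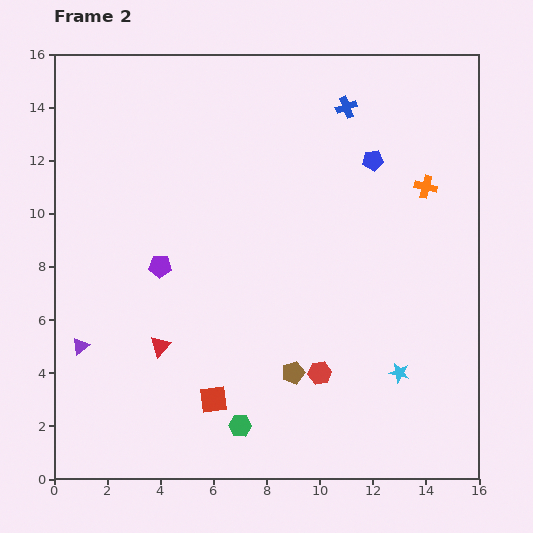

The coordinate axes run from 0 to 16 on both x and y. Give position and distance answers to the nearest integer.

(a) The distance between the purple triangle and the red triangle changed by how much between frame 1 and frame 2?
-1

Distance in frame 1: 4. Distance in frame 2: 3.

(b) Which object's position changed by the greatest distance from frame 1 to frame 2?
the blue cross

(moved 6; next 4)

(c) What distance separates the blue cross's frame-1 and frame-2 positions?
6

The blue cross moved from (5, 14) to (11, 14), a distance of √(6² + 0²) ≈ 6.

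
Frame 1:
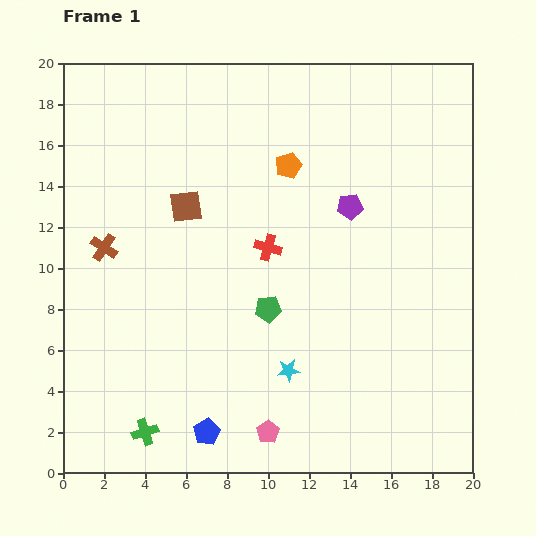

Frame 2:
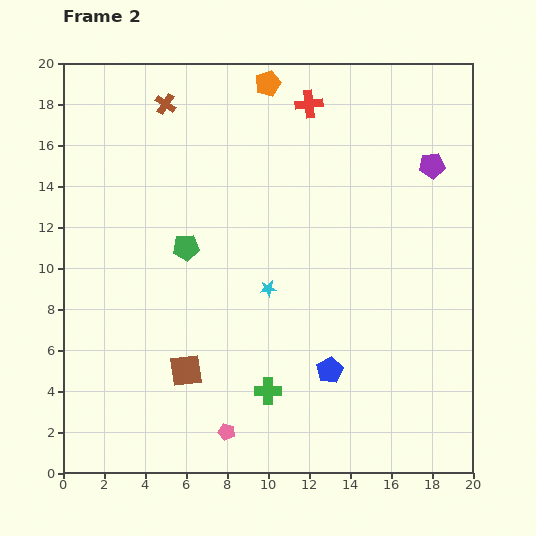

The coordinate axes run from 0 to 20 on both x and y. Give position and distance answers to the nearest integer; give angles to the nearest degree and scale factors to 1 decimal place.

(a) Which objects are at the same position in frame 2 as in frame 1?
none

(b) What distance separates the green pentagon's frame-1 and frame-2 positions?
5

The green pentagon moved from (10, 8) to (6, 11), a distance of √(4² + 3²) ≈ 5.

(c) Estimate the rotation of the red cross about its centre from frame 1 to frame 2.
22° counter-clockwise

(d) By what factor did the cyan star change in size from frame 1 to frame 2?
0.7×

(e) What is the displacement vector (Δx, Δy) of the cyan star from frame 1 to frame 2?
(-1, 4)

The cyan star was at (11, 5) in frame 1 and (10, 9) in frame 2.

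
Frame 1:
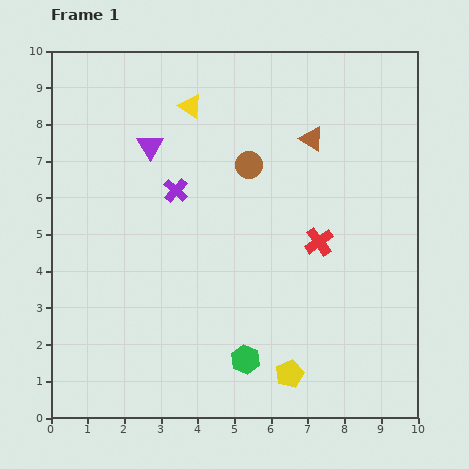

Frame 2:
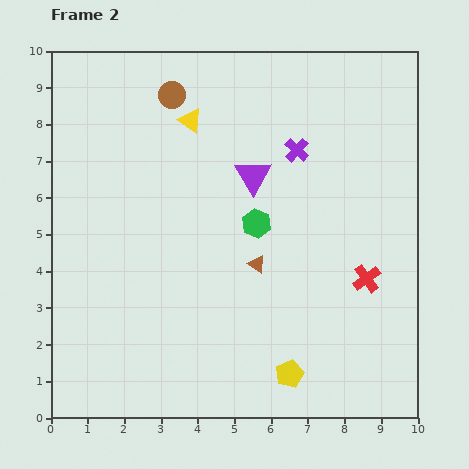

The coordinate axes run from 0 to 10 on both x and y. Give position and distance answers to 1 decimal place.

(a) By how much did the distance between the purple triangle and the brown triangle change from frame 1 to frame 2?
-2.0

Distance in frame 1: 4.4. Distance in frame 2: 2.4.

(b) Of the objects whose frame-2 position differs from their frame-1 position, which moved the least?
the yellow triangle

(moved 0.4)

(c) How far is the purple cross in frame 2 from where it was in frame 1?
3.5

The purple cross moved from (3.4, 6.2) to (6.7, 7.3), a distance of √(3.3² + 1.1²) ≈ 3.5.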